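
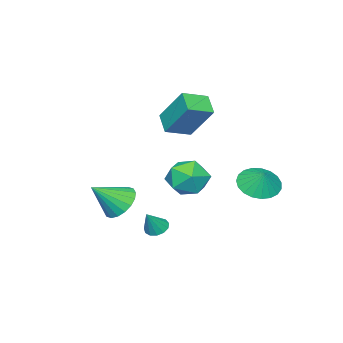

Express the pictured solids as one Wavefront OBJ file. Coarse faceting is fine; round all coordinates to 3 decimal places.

v 0.498 -2.199 -2.62
v 1.111 -1.447 -2.757
v 1.622 -2.901 -1.46
v 0.859 -1.308 -2.429
v 0.535 -1.346 -2.139
v 0.205 -1.553 -1.944
v -0.068 -1.888 -1.883
v -0.228 -2.285 -1.967
v -0.245 -2.664 -2.181
v -0.114 -2.952 -2.482
v 0.138 -3.091 -2.81
v 0.461 -3.053 -3.1
v 0.792 -2.846 -3.295
v 1.064 -2.511 -3.357
v 1.225 -2.114 -3.272
v 1.241 -1.734 -3.058
v -2.33 3.176 -1.048
v -1.693 3.721 -1.611
v -2.01 3.664 -0.212
v -2.04 3.958 -1.617
v -2.436 4.06 -1.524
v -2.815 4.009 -1.349
v -3.109 3.814 -1.122
v -3.269 3.509 -0.882
v -3.267 3.146 -0.671
v -3.102 2.788 -0.525
v -2.804 2.497 -0.47
v -2.425 2.324 -0.514
v -2.028 2.298 -0.651
v -1.684 2.424 -0.856
v -1.452 2.679 -1.095
v -1.371 3.021 -1.325
v -1.457 3.39 -1.508
v 1.958 3.655 1.02
v 2.942 3.389 1.278
v 1.698 2.091 0.402
v 2.682 1.825 0.66
v 1.969 2 1.414
v 2.13 2.966 1.796
v 2.51 2.514 -0.116
v 2.671 3.48 0.266
v 3.283 2.684 0.576
v 2.949 2.366 1.521
v 1.691 3.114 0.159
v 1.357 2.796 1.104
v -3.339 -1.46 1.428
v -3.245 -0.161 3.113
v -2.715 -0.702 0.809
v -2.621 0.597 2.494
v -2.219 -2.057 1.826
v -2.125 -0.758 3.511
v -1.595 -1.299 1.207
v -1.501 -0 2.892
v 2.74 1.455 -2.215
v 3.206 1.467 -2.525
v 3.4 1.425 -1.225
v 3.131 1.768 -2.466
v 2.931 1.969 -2.327
v 2.671 2.007 -2.152
v 2.433 1.87 -1.998
v 2.292 1.6 -1.912
v 2.294 1.285 -1.923
v 2.437 1.024 -2.026
v 2.677 0.899 -2.189
v 2.936 0.951 -2.361
v 3.134 1.163 -2.486
f 2 1 4
f 2 4 3
f 4 1 5
f 4 5 3
f 5 1 6
f 5 6 3
f 6 1 7
f 6 7 3
f 7 1 8
f 7 8 3
f 8 1 9
f 8 9 3
f 9 1 10
f 9 10 3
f 10 1 11
f 10 11 3
f 11 1 12
f 11 12 3
f 12 1 13
f 12 13 3
f 13 1 14
f 13 14 3
f 14 1 15
f 14 15 3
f 15 1 16
f 15 16 3
f 16 1 2
f 16 2 3
f 18 17 20
f 18 20 19
f 20 17 21
f 20 21 19
f 21 17 22
f 21 22 19
f 22 17 23
f 22 23 19
f 23 17 24
f 23 24 19
f 24 17 25
f 24 25 19
f 25 17 26
f 25 26 19
f 26 17 27
f 26 27 19
f 27 17 28
f 27 28 19
f 28 17 29
f 28 29 19
f 29 17 30
f 29 30 19
f 30 17 31
f 30 31 19
f 31 17 32
f 31 32 19
f 32 17 33
f 32 33 19
f 33 17 18
f 33 18 19
f 34 45 39
f 34 39 35
f 34 35 41
f 34 41 44
f 34 44 45
f 35 39 43
f 39 45 38
f 45 44 36
f 44 41 40
f 41 35 42
f 37 43 38
f 37 38 36
f 37 36 40
f 37 40 42
f 37 42 43
f 38 43 39
f 36 38 45
f 40 36 44
f 42 40 41
f 43 42 35
f 47 49 46
f 50 47 46
f 46 49 48
f 48 50 46
f 47 53 49
f 51 47 50
f 51 53 47
f 49 53 48
f 52 50 48
f 48 53 52
f 52 51 50
f 53 51 52
f 55 54 57
f 55 57 56
f 57 54 58
f 57 58 56
f 58 54 59
f 58 59 56
f 59 54 60
f 59 60 56
f 60 54 61
f 60 61 56
f 61 54 62
f 61 62 56
f 62 54 63
f 62 63 56
f 63 54 64
f 63 64 56
f 64 54 65
f 64 65 56
f 65 54 66
f 65 66 56
f 66 54 55
f 66 55 56



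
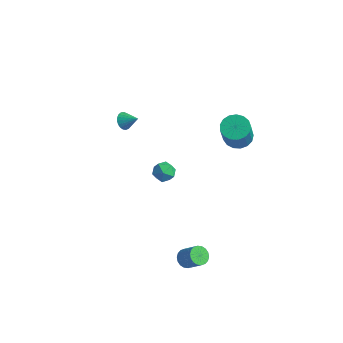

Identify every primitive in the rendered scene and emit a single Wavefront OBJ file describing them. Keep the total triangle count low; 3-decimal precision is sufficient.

v 3.293 -2.088 -3.472
v 3.579 -1.628 -3.773
v 4.493 -1.591 -2.85
v 4.207 -2.052 -2.548
v 3.405 -1.494 -3.606
v 4.319 -1.457 -2.683
v 3.209 -1.477 -3.413
v 4.123 -1.44 -2.49
v 3.029 -1.581 -3.231
v 3.944 -1.544 -2.308
v 2.902 -1.786 -3.097
v 3.817 -1.749 -2.174
v 2.852 -2.051 -3.037
v 3.767 -2.014 -2.114
v 2.89 -2.323 -3.063
v 3.804 -2.286 -2.14
v 3.007 -2.549 -3.17
v 3.921 -2.512 -2.247
v 3.181 -2.683 -3.337
v 4.095 -2.646 -2.414
v 3.377 -2.7 -3.53
v 4.291 -2.663 -2.607
v 3.556 -2.596 -3.712
v 4.471 -2.559 -2.789
v 3.683 -2.391 -3.846
v 4.598 -2.354 -2.923
v 3.733 -2.126 -3.906
v 4.648 -2.089 -2.983
v 3.696 -1.854 -3.88
v 4.61 -1.817 -2.957
v 0.53 0.192 1.113
v 0.949 -0.42 1.195
v -0.469 -0.48 1.205
v -0.05 -1.092 1.287
v -0.068 -0.577 1.827
v 0.549 -0.162 1.77
v -0.069 -0.738 0.63
v 0.548 -0.323 0.573
v 0.579 -0.995 0.896
v 0.58 -0.895 1.636
v -0.1 -0.005 0.764
v -0.099 0.095 1.504
v -4.365 1.36 1.617
v -4.009 1.115 1.186
v -3.515 1.6 2.183
v -4.026 1.356 1.109
v -4.102 1.598 1.121
v -4.224 1.799 1.218
v -4.37 1.923 1.384
v -4.515 1.95 1.59
v -4.634 1.875 1.801
v -4.707 1.711 1.98
v -4.721 1.486 2.096
v -4.673 1.239 2.129
v -4.572 1.013 2.074
v -4.435 0.847 1.94
v -4.287 0.769 1.749
v -4.151 0.794 1.536
v -4.053 0.916 1.337
v 2.08 3.71 2.578
v 2.664 3.232 2.166
v 3.185 2.313 3.969
v 2.6 2.79 4.382
v 2.873 3.569 2.277
v 3.394 2.65 4.081
v 2.9 3.938 2.458
v 3.421 3.019 4.261
v 2.739 4.255 2.666
v 3.26 3.335 4.469
v 2.427 4.447 2.854
v 2.948 3.527 4.657
v 2.036 4.47 2.979
v 2.556 3.55 4.782
v 1.654 4.319 3.012
v 2.175 3.399 4.815
v 1.37 4.028 2.946
v 1.891 3.109 4.749
v 1.249 3.665 2.795
v 1.77 2.745 4.599
v 1.317 3.311 2.595
v 1.838 2.392 4.399
v 1.561 3.05 2.392
v 2.082 2.13 4.195
v 1.923 2.939 2.231
v 2.444 2.019 4.034
v 2.321 3.005 2.149
v 2.842 2.085 3.952
f 2 1 5
f 2 5 3
f 3 5 6
f 3 6 4
f 5 1 7
f 5 7 6
f 6 7 8
f 6 8 4
f 7 1 9
f 7 9 8
f 8 9 10
f 8 10 4
f 9 1 11
f 9 11 10
f 10 11 12
f 10 12 4
f 11 1 13
f 11 13 12
f 12 13 14
f 12 14 4
f 13 1 15
f 13 15 14
f 14 15 16
f 14 16 4
f 15 1 17
f 15 17 16
f 16 17 18
f 16 18 4
f 17 1 19
f 17 19 18
f 18 19 20
f 18 20 4
f 19 1 21
f 19 21 20
f 20 21 22
f 20 22 4
f 21 1 23
f 21 23 22
f 22 23 24
f 22 24 4
f 23 1 25
f 23 25 24
f 24 25 26
f 24 26 4
f 25 1 27
f 25 27 26
f 26 27 28
f 26 28 4
f 27 1 29
f 27 29 28
f 28 29 30
f 28 30 4
f 29 1 2
f 29 2 30
f 30 2 3
f 30 3 4
f 31 42 36
f 31 36 32
f 31 32 38
f 31 38 41
f 31 41 42
f 32 36 40
f 36 42 35
f 42 41 33
f 41 38 37
f 38 32 39
f 34 40 35
f 34 35 33
f 34 33 37
f 34 37 39
f 34 39 40
f 35 40 36
f 33 35 42
f 37 33 41
f 39 37 38
f 40 39 32
f 44 43 46
f 44 46 45
f 46 43 47
f 46 47 45
f 47 43 48
f 47 48 45
f 48 43 49
f 48 49 45
f 49 43 50
f 49 50 45
f 50 43 51
f 50 51 45
f 51 43 52
f 51 52 45
f 52 43 53
f 52 53 45
f 53 43 54
f 53 54 45
f 54 43 55
f 54 55 45
f 55 43 56
f 55 56 45
f 56 43 57
f 56 57 45
f 57 43 58
f 57 58 45
f 58 43 59
f 58 59 45
f 59 43 44
f 59 44 45
f 61 60 64
f 61 64 62
f 62 64 65
f 62 65 63
f 64 60 66
f 64 66 65
f 65 66 67
f 65 67 63
f 66 60 68
f 66 68 67
f 67 68 69
f 67 69 63
f 68 60 70
f 68 70 69
f 69 70 71
f 69 71 63
f 70 60 72
f 70 72 71
f 71 72 73
f 71 73 63
f 72 60 74
f 72 74 73
f 73 74 75
f 73 75 63
f 74 60 76
f 74 76 75
f 75 76 77
f 75 77 63
f 76 60 78
f 76 78 77
f 77 78 79
f 77 79 63
f 78 60 80
f 78 80 79
f 79 80 81
f 79 81 63
f 80 60 82
f 80 82 81
f 81 82 83
f 81 83 63
f 82 60 84
f 82 84 83
f 83 84 85
f 83 85 63
f 84 60 86
f 84 86 85
f 85 86 87
f 85 87 63
f 86 60 61
f 86 61 87
f 87 61 62
f 87 62 63



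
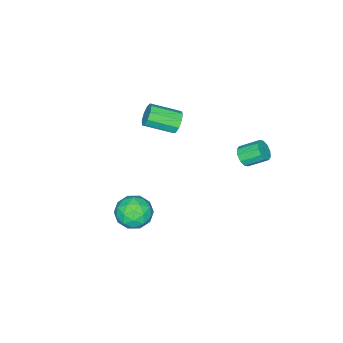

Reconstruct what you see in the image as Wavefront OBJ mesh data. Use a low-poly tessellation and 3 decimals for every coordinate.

v 3.087 0.058 -2.832
v 3.748 0.234 -3.374
v 3.952 -0.714 -2.026
v 4.613 -0.538 -2.568
v 4.275 0.095 -2.071
v 3.741 0.572 -2.569
v 3.959 -1.052 -2.831
v 3.425 -0.575 -3.329
v 4.287 -0.452 -3.373
v 4.483 0.257 -2.903
v 3.217 -0.737 -2.497
v 3.413 -0.028 -2.027
v 3.342 0.214 -3.174
v 4.358 -0.694 -2.226
v 4.16 -0.322 -1.934
v 4.549 -0.218 -2.252
v 3.337 0.413 -2.701
v 3.726 0.516 -3.019
v 4.036 0.434 -2.253
v 3.974 -0.996 -2.381
v 4.363 -0.893 -2.699
v 3.151 -0.262 -3.148
v 3.54 -0.158 -3.466
v 3.664 -0.914 -3.147
v 4.047 -0.086 -3.491
v 4.556 -0.54 -3.018
v 4.171 -0.842 -3.172
v 3.857 -0.562 -3.465
v 4.162 0.331 -3.215
v 4.671 -0.123 -2.742
v 4.472 0.249 -2.45
v 4.158 0.53 -2.743
v 4.479 -0.073 -3.215
v 3.029 -0.357 -2.658
v 3.538 -0.811 -2.185
v 3.542 -1.01 -2.657
v 3.228 -0.729 -2.95
v 3.144 0.06 -2.382
v 3.653 -0.394 -1.909
v 3.843 0.082 -1.935
v 3.529 0.362 -2.228
v 3.221 -0.407 -2.185
v -0.097 2.528 -0.306
v 0.289 2.849 -0.441
v -0.137 3.593 0.111
v -0.523 3.272 0.246
v 0.056 2.878 -0.66
v -0.371 3.622 -0.107
v -0.236 2.772 -0.743
v -0.663 3.516 -0.191
v -0.475 2.574 -0.66
v -0.901 3.318 -0.108
v -0.569 2.358 -0.442
v -0.996 3.102 0.11
v -0.483 2.207 -0.171
v -0.909 2.951 0.381
v -0.249 2.178 0.047
v -0.676 2.922 0.6
v 0.043 2.284 0.131
v -0.384 3.028 0.683
v 0.281 2.482 0.048
v -0.145 3.226 0.6
v 0.376 2.698 -0.17
v -0.051 3.442 0.382
v -1.508 -1.971 -1.744
v -1.169 -1.963 -2.239
v -0.372 -3.08 -1.71
v -0.712 -3.089 -1.216
v -1.008 -1.715 -1.954
v -0.212 -2.832 -1.426
v -1.082 -1.586 -1.572
v -0.286 -2.703 -1.043
v -1.355 -1.638 -1.27
v -0.559 -2.755 -0.741
v -1.7 -1.846 -1.19
v -0.903 -2.963 -0.661
v -1.955 -2.113 -1.369
v -1.158 -3.23 -0.841
v -2.001 -2.313 -1.724
v -1.205 -3.43 -1.196
v -1.816 -2.354 -2.089
v -1.02 -3.471 -1.56
v -1.488 -2.216 -2.292
v -0.691 -3.333 -1.763
f 1 38 17
f 38 12 41
f 17 41 6
f 38 41 17
f 1 17 13
f 17 6 18
f 13 18 2
f 17 18 13
f 1 13 22
f 13 2 23
f 22 23 8
f 13 23 22
f 1 22 34
f 22 8 37
f 34 37 11
f 22 37 34
f 1 34 38
f 34 11 42
f 38 42 12
f 34 42 38
f 2 18 29
f 18 6 32
f 29 32 10
f 18 32 29
f 6 41 19
f 41 12 40
f 19 40 5
f 41 40 19
f 12 42 39
f 42 11 35
f 39 35 3
f 42 35 39
f 11 37 36
f 37 8 24
f 36 24 7
f 37 24 36
f 8 23 28
f 23 2 25
f 28 25 9
f 23 25 28
f 4 30 16
f 30 10 31
f 16 31 5
f 30 31 16
f 4 16 14
f 16 5 15
f 14 15 3
f 16 15 14
f 4 14 21
f 14 3 20
f 21 20 7
f 14 20 21
f 4 21 26
f 21 7 27
f 26 27 9
f 21 27 26
f 4 26 30
f 26 9 33
f 30 33 10
f 26 33 30
f 5 31 19
f 31 10 32
f 19 32 6
f 31 32 19
f 3 15 39
f 15 5 40
f 39 40 12
f 15 40 39
f 7 20 36
f 20 3 35
f 36 35 11
f 20 35 36
f 9 27 28
f 27 7 24
f 28 24 8
f 27 24 28
f 10 33 29
f 33 9 25
f 29 25 2
f 33 25 29
f 44 43 47
f 44 47 45
f 45 47 48
f 45 48 46
f 47 43 49
f 47 49 48
f 48 49 50
f 48 50 46
f 49 43 51
f 49 51 50
f 50 51 52
f 50 52 46
f 51 43 53
f 51 53 52
f 52 53 54
f 52 54 46
f 53 43 55
f 53 55 54
f 54 55 56
f 54 56 46
f 55 43 57
f 55 57 56
f 56 57 58
f 56 58 46
f 57 43 59
f 57 59 58
f 58 59 60
f 58 60 46
f 59 43 61
f 59 61 60
f 60 61 62
f 60 62 46
f 61 43 63
f 61 63 62
f 62 63 64
f 62 64 46
f 63 43 44
f 63 44 64
f 64 44 45
f 64 45 46
f 66 65 69
f 66 69 67
f 67 69 70
f 67 70 68
f 69 65 71
f 69 71 70
f 70 71 72
f 70 72 68
f 71 65 73
f 71 73 72
f 72 73 74
f 72 74 68
f 73 65 75
f 73 75 74
f 74 75 76
f 74 76 68
f 75 65 77
f 75 77 76
f 76 77 78
f 76 78 68
f 77 65 79
f 77 79 78
f 78 79 80
f 78 80 68
f 79 65 81
f 79 81 80
f 80 81 82
f 80 82 68
f 81 65 83
f 81 83 82
f 82 83 84
f 82 84 68
f 83 65 66
f 83 66 84
f 84 66 67
f 84 67 68



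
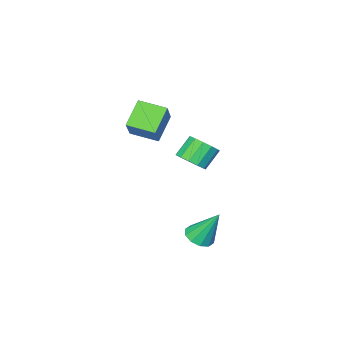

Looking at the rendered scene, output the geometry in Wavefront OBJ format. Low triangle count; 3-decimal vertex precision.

v 3.213 1.362 0.405
v 3.856 1.388 1.02
v 2.909 1.364 2.01
v 2.267 1.338 1.395
v 3.738 1.865 0.919
v 2.791 1.841 1.909
v 3.453 2.182 0.654
v 2.507 2.158 1.644
v 3.092 2.239 0.31
v 2.146 2.215 1.301
v 2.77 2.017 -0.003
v 1.823 1.993 0.987
v 2.588 1.587 -0.187
v 1.642 1.563 0.803
v 2.605 1.086 -0.183
v 1.658 1.062 0.807
v 2.815 0.672 0.007
v 1.868 0.649 0.998
v 3.151 0.478 0.324
v 2.205 0.454 1.315
v 3.507 0.564 0.667
v 2.561 0.54 1.657
v 3.77 0.903 0.926
v 2.823 0.879 1.916
v 1.854 -2.782 -0.498
v 0.617 -3.289 0.677
v 2.823 -1.885 0.909
v 1.586 -2.392 2.085
v 2.694 -4.148 -0.205
v 1.457 -4.655 0.971
v 3.663 -3.251 1.203
v 2.426 -3.758 2.378
v 3.99 2.993 -3.942
v 4.512 3.625 -4.125
v 3.51 3.927 -2.078
v 4.042 3.748 -4.307
v 3.552 3.582 -4.35
v 3.229 3.191 -4.238
v 3.197 2.724 -4.012
v 3.469 2.36 -3.76
v 3.939 2.238 -3.577
v 4.429 2.404 -3.534
v 4.751 2.795 -3.647
v 4.783 3.261 -3.872
f 2 1 5
f 2 5 3
f 3 5 6
f 3 6 4
f 5 1 7
f 5 7 6
f 6 7 8
f 6 8 4
f 7 1 9
f 7 9 8
f 8 9 10
f 8 10 4
f 9 1 11
f 9 11 10
f 10 11 12
f 10 12 4
f 11 1 13
f 11 13 12
f 12 13 14
f 12 14 4
f 13 1 15
f 13 15 14
f 14 15 16
f 14 16 4
f 15 1 17
f 15 17 16
f 16 17 18
f 16 18 4
f 17 1 19
f 17 19 18
f 18 19 20
f 18 20 4
f 19 1 21
f 19 21 20
f 20 21 22
f 20 22 4
f 21 1 23
f 21 23 22
f 22 23 24
f 22 24 4
f 23 1 2
f 23 2 24
f 24 2 3
f 24 3 4
f 26 28 25
f 29 26 25
f 25 28 27
f 27 29 25
f 26 32 28
f 30 26 29
f 30 32 26
f 28 32 27
f 31 29 27
f 27 32 31
f 31 30 29
f 32 30 31
f 34 33 36
f 34 36 35
f 36 33 37
f 36 37 35
f 37 33 38
f 37 38 35
f 38 33 39
f 38 39 35
f 39 33 40
f 39 40 35
f 40 33 41
f 40 41 35
f 41 33 42
f 41 42 35
f 42 33 43
f 42 43 35
f 43 33 44
f 43 44 35
f 44 33 34
f 44 34 35



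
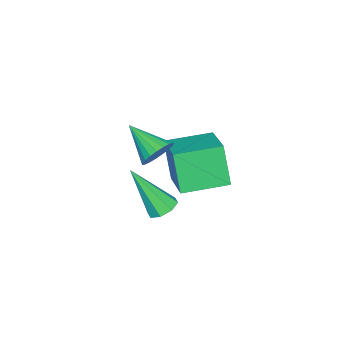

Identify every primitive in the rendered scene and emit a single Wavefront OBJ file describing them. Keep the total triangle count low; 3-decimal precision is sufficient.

v 0.555 -2.193 -0.411
v 0.81 -2.595 -0.978
v 0.185 -3.587 0.411
v 1.062 -2.56 -0.805
v 1.227 -2.462 -0.565
v 1.276 -2.318 -0.297
v 1.2 -2.152 -0.05
v 1.013 -1.993 0.136
v 0.746 -1.868 0.226
v 0.447 -1.8 0.207
v 0.166 -1.8 0.081
v -0.047 -1.868 -0.13
v -0.157 -1.992 -0.39
v -0.143 -2.15 -0.653
v -0.008 -2.316 -0.874
v 0.224 -2.461 -1.016
v 0.513 -2.56 -1.052
v 2.13 -1.148 -1.843
v 2.696 -1.336 -2.045
v 2.41 -2.292 0.003
v 2.718 -0.925 -1.794
v 2.395 -0.645 -1.571
v 1.917 -0.659 -1.508
v 1.564 -0.96 -1.641
v 1.543 -1.37 -1.892
v 1.866 -1.651 -2.115
v 2.344 -1.637 -2.178
v -3.008 -1.461 -3.666
v -3.405 -1.989 -1.927
v -1.556 -0.287 -2.978
v -1.953 -0.815 -1.239
v -1.767 -2.905 -3.821
v -2.164 -3.433 -2.082
v -0.315 -1.731 -3.133
v -0.712 -2.259 -1.394
f 2 1 4
f 2 4 3
f 4 1 5
f 4 5 3
f 5 1 6
f 5 6 3
f 6 1 7
f 6 7 3
f 7 1 8
f 7 8 3
f 8 1 9
f 8 9 3
f 9 1 10
f 9 10 3
f 10 1 11
f 10 11 3
f 11 1 12
f 11 12 3
f 12 1 13
f 12 13 3
f 13 1 14
f 13 14 3
f 14 1 15
f 14 15 3
f 15 1 16
f 15 16 3
f 16 1 17
f 16 17 3
f 17 1 2
f 17 2 3
f 19 18 21
f 19 21 20
f 21 18 22
f 21 22 20
f 22 18 23
f 22 23 20
f 23 18 24
f 23 24 20
f 24 18 25
f 24 25 20
f 25 18 26
f 25 26 20
f 26 18 27
f 26 27 20
f 27 18 19
f 27 19 20
f 29 31 28
f 32 29 28
f 28 31 30
f 30 32 28
f 29 35 31
f 33 29 32
f 33 35 29
f 31 35 30
f 34 32 30
f 30 35 34
f 34 33 32
f 35 33 34



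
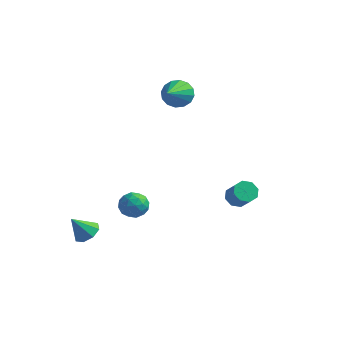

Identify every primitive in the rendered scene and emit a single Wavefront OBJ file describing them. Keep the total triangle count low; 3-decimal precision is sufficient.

v -2.557 -1.53 -2.856
v -2.079 -1.878 -2.752
v -3.023 -1.91 -1.984
v -2.043 -1.465 -2.554
v -2.308 -1.091 -2.532
v -2.719 -0.974 -2.7
v -3.035 -1.182 -2.96
v -3.071 -1.595 -3.159
v -2.806 -1.969 -3.181
v -2.395 -2.086 -3.012
v -1.452 4.049 2.271
v -0.834 4.004 1.969
v -1.068 2.371 3.309
v -0.779 4.198 2.263
v -0.904 4.353 2.56
v -1.176 4.426 2.779
v -1.523 4.398 2.862
v -1.85 4.277 2.787
v -2.071 4.094 2.574
v -2.126 3.9 2.28
v -2.001 3.745 1.983
v -1.728 3.672 1.764
v -1.382 3.7 1.68
v -1.055 3.821 1.755
v -1.85 0.758 -1.831
v -1.2 0.777 -1.783
v -1.78 -0.117 -2.417
v -1.13 -0.098 -2.369
v -1.492 -0.235 -1.844
v -1.535 0.306 -1.482
v -1.445 0.354 -2.718
v -1.488 0.895 -2.356
v -0.95 0.528 -2.331
v -0.979 0.164 -1.791
v -2.001 0.496 -2.409
v -2.03 0.132 -1.869
v -1.531 0.844 -1.756
v -1.449 -0.184 -2.444
v -1.662 -0.265 -2.136
v -1.28 -0.253 -2.107
v -1.728 0.567 -1.579
v -1.346 0.579 -1.551
v -1.518 -0.016 -1.586
v -1.634 0.081 -2.649
v -1.252 0.093 -2.621
v -1.7 0.913 -2.093
v -1.318 0.925 -2.064
v -1.462 0.676 -2.614
v -1.002 0.709 -2.05
v -0.961 0.195 -2.394
v -1.146 0.46 -2.599
v -1.171 0.778 -2.386
v -1.019 0.495 -1.732
v -0.978 -0.019 -2.076
v -1.191 -0.099 -1.768
v -1.216 0.218 -1.555
v -0.872 0.349 -2.054
v -2.002 0.679 -2.124
v -1.961 0.165 -2.468
v -1.764 0.442 -2.645
v -1.789 0.759 -2.432
v -2.019 0.465 -1.806
v -1.978 -0.049 -2.15
v -1.809 -0.118 -1.814
v -1.834 0.2 -1.601
v -2.108 0.311 -2.146
v 1.943 2.543 -1.888
v 2.278 2.953 -1.911
v 2.852 2.527 -1.155
v 2.517 2.117 -1.132
v 1.976 3.014 -1.647
v 2.549 2.588 -0.891
v 1.655 2.799 -1.525
v 2.228 2.373 -0.769
v 1.502 2.434 -1.615
v 2.076 2.008 -0.859
v 1.608 2.133 -1.865
v 2.182 1.707 -1.109
v 1.911 2.072 -2.129
v 2.484 1.646 -1.373
v 2.232 2.287 -2.251
v 2.805 1.861 -1.495
v 2.384 2.652 -2.161
v 2.958 2.226 -1.405
f 2 1 4
f 2 4 3
f 4 1 5
f 4 5 3
f 5 1 6
f 5 6 3
f 6 1 7
f 6 7 3
f 7 1 8
f 7 8 3
f 8 1 9
f 8 9 3
f 9 1 10
f 9 10 3
f 10 1 2
f 10 2 3
f 12 11 14
f 12 14 13
f 14 11 15
f 14 15 13
f 15 11 16
f 15 16 13
f 16 11 17
f 16 17 13
f 17 11 18
f 17 18 13
f 18 11 19
f 18 19 13
f 19 11 20
f 19 20 13
f 20 11 21
f 20 21 13
f 21 11 22
f 21 22 13
f 22 11 23
f 22 23 13
f 23 11 24
f 23 24 13
f 24 11 12
f 24 12 13
f 25 62 41
f 62 36 65
f 41 65 30
f 62 65 41
f 25 41 37
f 41 30 42
f 37 42 26
f 41 42 37
f 25 37 46
f 37 26 47
f 46 47 32
f 37 47 46
f 25 46 58
f 46 32 61
f 58 61 35
f 46 61 58
f 25 58 62
f 58 35 66
f 62 66 36
f 58 66 62
f 26 42 53
f 42 30 56
f 53 56 34
f 42 56 53
f 30 65 43
f 65 36 64
f 43 64 29
f 65 64 43
f 36 66 63
f 66 35 59
f 63 59 27
f 66 59 63
f 35 61 60
f 61 32 48
f 60 48 31
f 61 48 60
f 32 47 52
f 47 26 49
f 52 49 33
f 47 49 52
f 28 54 40
f 54 34 55
f 40 55 29
f 54 55 40
f 28 40 38
f 40 29 39
f 38 39 27
f 40 39 38
f 28 38 45
f 38 27 44
f 45 44 31
f 38 44 45
f 28 45 50
f 45 31 51
f 50 51 33
f 45 51 50
f 28 50 54
f 50 33 57
f 54 57 34
f 50 57 54
f 29 55 43
f 55 34 56
f 43 56 30
f 55 56 43
f 27 39 63
f 39 29 64
f 63 64 36
f 39 64 63
f 31 44 60
f 44 27 59
f 60 59 35
f 44 59 60
f 33 51 52
f 51 31 48
f 52 48 32
f 51 48 52
f 34 57 53
f 57 33 49
f 53 49 26
f 57 49 53
f 68 67 71
f 68 71 69
f 69 71 72
f 69 72 70
f 71 67 73
f 71 73 72
f 72 73 74
f 72 74 70
f 73 67 75
f 73 75 74
f 74 75 76
f 74 76 70
f 75 67 77
f 75 77 76
f 76 77 78
f 76 78 70
f 77 67 79
f 77 79 78
f 78 79 80
f 78 80 70
f 79 67 81
f 79 81 80
f 80 81 82
f 80 82 70
f 81 67 83
f 81 83 82
f 82 83 84
f 82 84 70
f 83 67 68
f 83 68 84
f 84 68 69
f 84 69 70



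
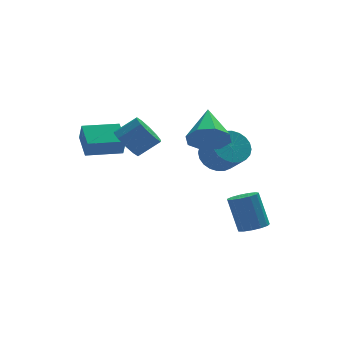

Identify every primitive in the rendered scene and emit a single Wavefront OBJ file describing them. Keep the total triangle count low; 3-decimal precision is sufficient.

v 0.457 -0.122 1.1
v 1.298 -0.638 1.587
v 1.023 1.742 2.1
v 1.512 -0.305 0.844
v 1.108 0.136 0.251
v 0.323 0.425 0.155
v -0.383 0.394 0.612
v -0.597 0.06 1.355
v -0.193 -0.38 1.948
v 0.591 -0.67 2.044
v -3.068 1.387 0.594
v -2.517 1.264 -0.145
v -1.44 1.209 0.667
v -1.992 1.333 1.406
v -2.561 1.829 -0.049
v -1.484 1.774 0.764
v -2.799 2.225 0.293
v -1.722 2.171 1.106
v -3.14 2.301 0.75
v -2.063 2.247 1.562
v -3.453 2.028 1.147
v -2.376 1.974 1.959
v -3.62 1.511 1.333
v -2.543 1.456 2.145
v -3.576 0.946 1.236
v -2.499 0.891 2.049
v -3.338 0.549 0.894
v -2.261 0.495 1.707
v -2.997 0.473 0.438
v -1.92 0.419 1.25
v -2.684 0.746 0.041
v -1.607 0.692 0.853
v 2.025 3.295 -1.918
v 2.545 2.762 -2.63
v 2.915 1.632 -1.514
v 2.395 2.165 -0.802
v 2.834 3 -2.484
v 3.203 1.871 -1.368
v 2.999 3.284 -2.252
v 3.369 2.154 -1.136
v 3.017 3.569 -1.969
v 3.387 2.439 -0.854
v 2.883 3.812 -1.679
v 3.253 2.683 -0.563
v 2.619 3.977 -1.425
v 2.989 2.847 -0.309
v 2.264 4.037 -1.245
v 2.634 2.908 -0.13
v 1.873 3.985 -1.169
v 2.243 2.856 -0.053
v 1.505 3.828 -1.206
v 1.875 2.698 -0.09
v 1.217 3.589 -1.352
v 1.586 2.46 -0.236
v 1.051 3.306 -1.584
v 1.421 2.176 -0.468
v 1.033 3.021 -1.866
v 1.403 1.891 -0.751
v 1.167 2.777 -2.157
v 1.537 1.648 -1.041
v 1.431 2.613 -2.411
v 1.801 1.483 -1.295
v 1.786 2.552 -2.59
v 2.156 1.423 -1.475
v 2.177 2.604 -2.667
v 2.547 1.475 -1.551
v 2.465 -0.868 -4.742
v 3.212 -1 -4.558
v 2.921 -0.204 -2.813
v 2.175 -0.072 -2.998
v 3.198 -0.602 -4.742
v 2.908 0.195 -2.997
v 2.952 -0.288 -4.926
v 2.662 0.509 -3.182
v 2.552 -0.158 -5.052
v 2.261 0.639 -3.308
v 2.124 -0.254 -5.08
v 1.833 0.543 -3.335
v 1.804 -0.545 -5
v 1.513 0.252 -3.256
v 1.695 -0.939 -4.839
v 1.404 -0.142 -3.094
v 1.83 -1.31 -4.647
v 1.539 -0.513 -2.902
v 2.167 -1.541 -4.485
v 1.876 -0.745 -2.74
v 2.598 -1.559 -4.405
v 2.308 -0.762 -2.66
v 2.988 -1.357 -4.432
v 2.697 -0.56 -2.687
v -4.533 3.445 -0.996
v -4.492 3.077 -0.035
v -4.464 4.836 -0.466
v -4.424 4.468 0.495
v -2.676 3.392 -1.095
v -2.636 3.024 -0.134
v -2.608 4.783 -0.565
v -2.567 4.415 0.396
f 2 1 4
f 2 4 3
f 4 1 5
f 4 5 3
f 5 1 6
f 5 6 3
f 6 1 7
f 6 7 3
f 7 1 8
f 7 8 3
f 8 1 9
f 8 9 3
f 9 1 10
f 9 10 3
f 10 1 2
f 10 2 3
f 12 11 15
f 12 15 13
f 13 15 16
f 13 16 14
f 15 11 17
f 15 17 16
f 16 17 18
f 16 18 14
f 17 11 19
f 17 19 18
f 18 19 20
f 18 20 14
f 19 11 21
f 19 21 20
f 20 21 22
f 20 22 14
f 21 11 23
f 21 23 22
f 22 23 24
f 22 24 14
f 23 11 25
f 23 25 24
f 24 25 26
f 24 26 14
f 25 11 27
f 25 27 26
f 26 27 28
f 26 28 14
f 27 11 29
f 27 29 28
f 28 29 30
f 28 30 14
f 29 11 31
f 29 31 30
f 30 31 32
f 30 32 14
f 31 11 12
f 31 12 32
f 32 12 13
f 32 13 14
f 34 33 37
f 34 37 35
f 35 37 38
f 35 38 36
f 37 33 39
f 37 39 38
f 38 39 40
f 38 40 36
f 39 33 41
f 39 41 40
f 40 41 42
f 40 42 36
f 41 33 43
f 41 43 42
f 42 43 44
f 42 44 36
f 43 33 45
f 43 45 44
f 44 45 46
f 44 46 36
f 45 33 47
f 45 47 46
f 46 47 48
f 46 48 36
f 47 33 49
f 47 49 48
f 48 49 50
f 48 50 36
f 49 33 51
f 49 51 50
f 50 51 52
f 50 52 36
f 51 33 53
f 51 53 52
f 52 53 54
f 52 54 36
f 53 33 55
f 53 55 54
f 54 55 56
f 54 56 36
f 55 33 57
f 55 57 56
f 56 57 58
f 56 58 36
f 57 33 59
f 57 59 58
f 58 59 60
f 58 60 36
f 59 33 61
f 59 61 60
f 60 61 62
f 60 62 36
f 61 33 63
f 61 63 62
f 62 63 64
f 62 64 36
f 63 33 65
f 63 65 64
f 64 65 66
f 64 66 36
f 65 33 34
f 65 34 66
f 66 34 35
f 66 35 36
f 68 67 71
f 68 71 69
f 69 71 72
f 69 72 70
f 71 67 73
f 71 73 72
f 72 73 74
f 72 74 70
f 73 67 75
f 73 75 74
f 74 75 76
f 74 76 70
f 75 67 77
f 75 77 76
f 76 77 78
f 76 78 70
f 77 67 79
f 77 79 78
f 78 79 80
f 78 80 70
f 79 67 81
f 79 81 80
f 80 81 82
f 80 82 70
f 81 67 83
f 81 83 82
f 82 83 84
f 82 84 70
f 83 67 85
f 83 85 84
f 84 85 86
f 84 86 70
f 85 67 87
f 85 87 86
f 86 87 88
f 86 88 70
f 87 67 89
f 87 89 88
f 88 89 90
f 88 90 70
f 89 67 68
f 89 68 90
f 90 68 69
f 90 69 70
f 92 94 91
f 95 92 91
f 91 94 93
f 93 95 91
f 92 98 94
f 96 92 95
f 96 98 92
f 94 98 93
f 97 95 93
f 93 98 97
f 97 96 95
f 98 96 97



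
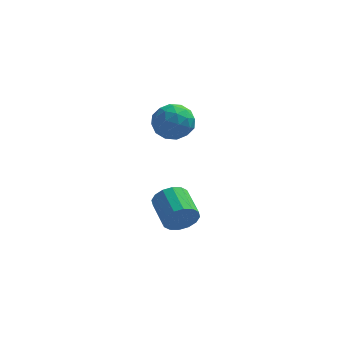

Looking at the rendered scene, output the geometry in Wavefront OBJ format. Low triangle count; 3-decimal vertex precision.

v 3.856 1.412 -2.404
v 4.134 1.775 -3.133
v 3.462 3.151 -2.704
v 3.184 2.788 -1.976
v 3.733 1.61 -3.232
v 3.061 2.986 -2.803
v 3.365 1.392 -3.11
v 2.692 2.767 -2.681
v 3.128 1.179 -2.799
v 2.456 2.555 -2.37
v 3.087 1.029 -2.382
v 2.414 2.404 -1.953
v 3.251 0.981 -1.971
v 2.579 2.357 -1.542
v 3.578 1.049 -1.676
v 2.906 2.425 -1.247
v 3.979 1.214 -1.577
v 3.307 2.59 -1.148
v 4.348 1.433 -1.699
v 3.675 2.808 -1.27
v 4.584 1.645 -2.01
v 3.912 3.021 -1.581
v 4.626 1.796 -2.427
v 3.953 3.171 -1.998
v 4.461 1.843 -2.838
v 3.789 3.219 -2.409
v 2.689 3.085 3.545
v 3.437 3.536 3.018
v 3.283 1.604 3.122
v 4.031 2.055 2.595
v 4.019 2.111 3.613
v 3.652 3.026 3.875
v 3.068 2.114 2.265
v 2.701 3.029 2.527
v 3.671 2.935 2.227
v 4.259 2.933 3.06
v 2.461 2.207 3.08
v 3.049 2.205 3.913
v 3.011 3.44 3.319
v 3.709 1.7 2.821
v 3.702 1.733 3.42
v 4.142 1.997 3.11
v 3.138 3.141 3.822
v 3.577 3.405 3.512
v 3.919 2.568 3.862
v 3.143 1.735 2.628
v 3.582 1.999 2.318
v 2.578 3.143 3.03
v 3.018 3.407 2.72
v 2.801 2.572 2.278
v 3.588 3.352 2.544
v 3.937 2.482 2.295
v 3.371 2.517 2.102
v 3.155 3.055 2.255
v 3.934 3.351 3.034
v 4.283 2.481 2.785
v 4.276 2.514 3.384
v 4.061 3.051 3.537
v 4.071 2.998 2.569
v 2.437 2.659 3.355
v 2.786 1.789 3.106
v 2.659 2.089 2.603
v 2.444 2.626 2.756
v 2.783 2.658 3.845
v 3.132 1.788 3.596
v 3.565 2.085 3.885
v 3.349 2.623 4.038
v 2.649 2.142 3.571
f 2 1 5
f 2 5 3
f 3 5 6
f 3 6 4
f 5 1 7
f 5 7 6
f 6 7 8
f 6 8 4
f 7 1 9
f 7 9 8
f 8 9 10
f 8 10 4
f 9 1 11
f 9 11 10
f 10 11 12
f 10 12 4
f 11 1 13
f 11 13 12
f 12 13 14
f 12 14 4
f 13 1 15
f 13 15 14
f 14 15 16
f 14 16 4
f 15 1 17
f 15 17 16
f 16 17 18
f 16 18 4
f 17 1 19
f 17 19 18
f 18 19 20
f 18 20 4
f 19 1 21
f 19 21 20
f 20 21 22
f 20 22 4
f 21 1 23
f 21 23 22
f 22 23 24
f 22 24 4
f 23 1 25
f 23 25 24
f 24 25 26
f 24 26 4
f 25 1 2
f 25 2 26
f 26 2 3
f 26 3 4
f 27 64 43
f 64 38 67
f 43 67 32
f 64 67 43
f 27 43 39
f 43 32 44
f 39 44 28
f 43 44 39
f 27 39 48
f 39 28 49
f 48 49 34
f 39 49 48
f 27 48 60
f 48 34 63
f 60 63 37
f 48 63 60
f 27 60 64
f 60 37 68
f 64 68 38
f 60 68 64
f 28 44 55
f 44 32 58
f 55 58 36
f 44 58 55
f 32 67 45
f 67 38 66
f 45 66 31
f 67 66 45
f 38 68 65
f 68 37 61
f 65 61 29
f 68 61 65
f 37 63 62
f 63 34 50
f 62 50 33
f 63 50 62
f 34 49 54
f 49 28 51
f 54 51 35
f 49 51 54
f 30 56 42
f 56 36 57
f 42 57 31
f 56 57 42
f 30 42 40
f 42 31 41
f 40 41 29
f 42 41 40
f 30 40 47
f 40 29 46
f 47 46 33
f 40 46 47
f 30 47 52
f 47 33 53
f 52 53 35
f 47 53 52
f 30 52 56
f 52 35 59
f 56 59 36
f 52 59 56
f 31 57 45
f 57 36 58
f 45 58 32
f 57 58 45
f 29 41 65
f 41 31 66
f 65 66 38
f 41 66 65
f 33 46 62
f 46 29 61
f 62 61 37
f 46 61 62
f 35 53 54
f 53 33 50
f 54 50 34
f 53 50 54
f 36 59 55
f 59 35 51
f 55 51 28
f 59 51 55



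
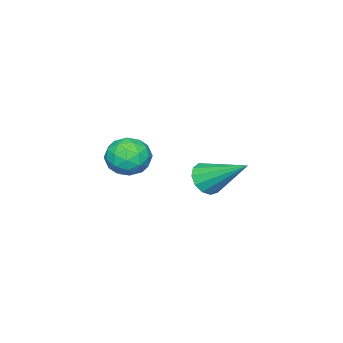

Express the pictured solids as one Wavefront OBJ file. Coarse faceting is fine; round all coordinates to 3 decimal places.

v -1.121 -2.887 -3.691
v -0.614 -3.4 -3.258
v -1.546 -3.94 -4.442
v -1.039 -4.453 -4.009
v -1.711 -4.112 -3.635
v -1.449 -3.461 -3.171
v -0.711 -3.879 -4.529
v -0.449 -3.228 -4.065
v -0.361 -4.013 -3.776
v -0.979 -4.157 -3.224
v -1.181 -3.183 -4.476
v -1.799 -3.327 -3.924
v -0.83 -3.051 -3.409
v -1.33 -4.289 -4.291
v -1.725 -4.088 -4.072
v -1.427 -4.39 -3.817
v -1.321 -3.087 -3.358
v -1.023 -3.389 -3.103
v -1.668 -3.807 -3.325
v -1.137 -3.951 -4.597
v -0.839 -4.253 -4.342
v -0.733 -2.95 -3.883
v -0.435 -3.252 -3.628
v -0.492 -3.533 -4.375
v -0.384 -3.713 -3.458
v -0.633 -4.332 -3.9
v -0.441 -3.994 -4.205
v -0.286 -3.612 -3.932
v -0.747 -3.798 -3.134
v -0.997 -4.417 -3.575
v -1.392 -4.216 -3.356
v -1.238 -3.834 -3.083
v -0.598 -4.158 -3.438
v -1.163 -2.923 -4.125
v -1.413 -3.542 -4.566
v -0.922 -3.506 -4.617
v -0.768 -3.124 -4.344
v -1.527 -3.008 -3.8
v -1.776 -3.627 -4.242
v -1.874 -3.728 -3.768
v -1.719 -3.346 -3.495
v -1.562 -3.182 -4.262
v -1.083 -0.576 -3.923
v -0.816 -0.919 -3.413
v -1.137 0.936 -2.877
v -0.526 -0.775 -3.607
v -0.413 -0.567 -3.902
v -0.513 -0.362 -4.203
v -0.793 -0.226 -4.415
v -1.166 -0.2 -4.471
v -1.512 -0.294 -4.353
v -1.722 -0.478 -4.099
v -1.729 -0.693 -3.789
v -1.531 -0.871 -3.521
v -1.191 -0.955 -3.381
f 1 38 17
f 38 12 41
f 17 41 6
f 38 41 17
f 1 17 13
f 17 6 18
f 13 18 2
f 17 18 13
f 1 13 22
f 13 2 23
f 22 23 8
f 13 23 22
f 1 22 34
f 22 8 37
f 34 37 11
f 22 37 34
f 1 34 38
f 34 11 42
f 38 42 12
f 34 42 38
f 2 18 29
f 18 6 32
f 29 32 10
f 18 32 29
f 6 41 19
f 41 12 40
f 19 40 5
f 41 40 19
f 12 42 39
f 42 11 35
f 39 35 3
f 42 35 39
f 11 37 36
f 37 8 24
f 36 24 7
f 37 24 36
f 8 23 28
f 23 2 25
f 28 25 9
f 23 25 28
f 4 30 16
f 30 10 31
f 16 31 5
f 30 31 16
f 4 16 14
f 16 5 15
f 14 15 3
f 16 15 14
f 4 14 21
f 14 3 20
f 21 20 7
f 14 20 21
f 4 21 26
f 21 7 27
f 26 27 9
f 21 27 26
f 4 26 30
f 26 9 33
f 30 33 10
f 26 33 30
f 5 31 19
f 31 10 32
f 19 32 6
f 31 32 19
f 3 15 39
f 15 5 40
f 39 40 12
f 15 40 39
f 7 20 36
f 20 3 35
f 36 35 11
f 20 35 36
f 9 27 28
f 27 7 24
f 28 24 8
f 27 24 28
f 10 33 29
f 33 9 25
f 29 25 2
f 33 25 29
f 44 43 46
f 44 46 45
f 46 43 47
f 46 47 45
f 47 43 48
f 47 48 45
f 48 43 49
f 48 49 45
f 49 43 50
f 49 50 45
f 50 43 51
f 50 51 45
f 51 43 52
f 51 52 45
f 52 43 53
f 52 53 45
f 53 43 54
f 53 54 45
f 54 43 55
f 54 55 45
f 55 43 44
f 55 44 45



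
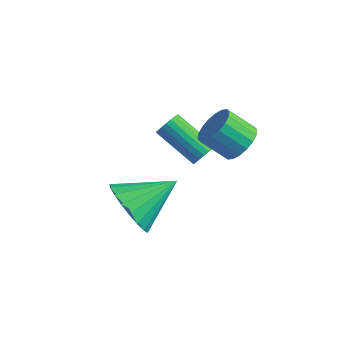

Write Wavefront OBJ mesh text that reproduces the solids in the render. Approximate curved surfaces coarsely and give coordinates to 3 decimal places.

v -3.061 0.317 -0.989
v -2.805 0.191 -0.567
v -4.304 0.096 0.312
v -4.559 0.223 -0.111
v -2.81 0.403 -0.553
v -4.309 0.308 0.325
v -2.859 0.599 -0.615
v -4.358 0.505 0.263
v -2.943 0.747 -0.742
v -4.442 0.653 0.137
v -3.047 0.821 -0.911
v -4.546 0.726 -0.033
v -3.153 0.808 -1.094
v -4.652 0.713 -0.216
v -3.244 0.71 -1.259
v -4.742 0.615 -0.38
v -3.302 0.544 -1.377
v -4.801 0.449 -0.499
v -3.319 0.338 -1.428
v -4.818 0.244 -0.55
v -3.292 0.13 -1.404
v -4.79 0.035 -0.525
v -3.224 -0.047 -1.307
v -4.723 -0.141 -0.428
v -3.128 -0.16 -1.156
v -4.627 -0.255 -0.277
v -3.02 -0.191 -0.976
v -4.519 -0.286 -0.097
v -2.92 -0.134 -0.798
v -4.419 -0.229 0.081
v -2.844 0.001 -0.653
v -4.342 -0.094 0.226
v -2.02 0.914 -0.194
v -1.451 0.779 0.307
v -2.251 0.33 1.095
v -2.82 0.466 0.594
v -1.549 1.097 0.387
v -2.35 0.648 1.176
v -1.741 1.379 0.353
v -2.542 0.93 1.142
v -1.988 1.569 0.21
v -2.789 1.12 0.999
v -2.241 1.629 -0.012
v -3.042 1.18 0.776
v -2.45 1.548 -0.271
v -3.251 1.099 0.517
v -2.574 1.341 -0.515
v -3.375 0.893 0.274
v -2.589 1.05 -0.695
v -3.389 0.601 0.093
v -2.49 0.732 -0.776
v -3.291 0.283 0.013
v -2.298 0.45 -0.742
v -3.099 0.001 0.047
v -2.051 0.26 -0.599
v -2.852 -0.189 0.19
v -1.798 0.2 -0.376
v -2.599 -0.249 0.412
v -1.589 0.281 -0.117
v -2.39 -0.168 0.671
v -1.465 0.487 0.126
v -2.266 0.039 0.915
v -3.445 -3.052 -1.539
v -2.838 -3.754 -0.948
v -2.635 -1.628 -0.681
v -2.573 -3.684 -1.314
v -2.459 -3.505 -1.72
v -2.516 -3.248 -2.093
v -2.733 -2.957 -2.371
v -3.074 -2.682 -2.506
v -3.478 -2.472 -2.472
v -3.877 -2.362 -2.278
v -4.202 -2.371 -1.955
v -4.395 -2.498 -1.561
v -4.425 -2.721 -1.163
v -4.285 -3.002 -0.83
v -4 -3.291 -0.619
v -3.619 -3.538 -0.567
v -3.208 -3.702 -0.684
f 2 1 5
f 2 5 3
f 3 5 6
f 3 6 4
f 5 1 7
f 5 7 6
f 6 7 8
f 6 8 4
f 7 1 9
f 7 9 8
f 8 9 10
f 8 10 4
f 9 1 11
f 9 11 10
f 10 11 12
f 10 12 4
f 11 1 13
f 11 13 12
f 12 13 14
f 12 14 4
f 13 1 15
f 13 15 14
f 14 15 16
f 14 16 4
f 15 1 17
f 15 17 16
f 16 17 18
f 16 18 4
f 17 1 19
f 17 19 18
f 18 19 20
f 18 20 4
f 19 1 21
f 19 21 20
f 20 21 22
f 20 22 4
f 21 1 23
f 21 23 22
f 22 23 24
f 22 24 4
f 23 1 25
f 23 25 24
f 24 25 26
f 24 26 4
f 25 1 27
f 25 27 26
f 26 27 28
f 26 28 4
f 27 1 29
f 27 29 28
f 28 29 30
f 28 30 4
f 29 1 31
f 29 31 30
f 30 31 32
f 30 32 4
f 31 1 2
f 31 2 32
f 32 2 3
f 32 3 4
f 34 33 37
f 34 37 35
f 35 37 38
f 35 38 36
f 37 33 39
f 37 39 38
f 38 39 40
f 38 40 36
f 39 33 41
f 39 41 40
f 40 41 42
f 40 42 36
f 41 33 43
f 41 43 42
f 42 43 44
f 42 44 36
f 43 33 45
f 43 45 44
f 44 45 46
f 44 46 36
f 45 33 47
f 45 47 46
f 46 47 48
f 46 48 36
f 47 33 49
f 47 49 48
f 48 49 50
f 48 50 36
f 49 33 51
f 49 51 50
f 50 51 52
f 50 52 36
f 51 33 53
f 51 53 52
f 52 53 54
f 52 54 36
f 53 33 55
f 53 55 54
f 54 55 56
f 54 56 36
f 55 33 57
f 55 57 56
f 56 57 58
f 56 58 36
f 57 33 59
f 57 59 58
f 58 59 60
f 58 60 36
f 59 33 61
f 59 61 60
f 60 61 62
f 60 62 36
f 61 33 34
f 61 34 62
f 62 34 35
f 62 35 36
f 64 63 66
f 64 66 65
f 66 63 67
f 66 67 65
f 67 63 68
f 67 68 65
f 68 63 69
f 68 69 65
f 69 63 70
f 69 70 65
f 70 63 71
f 70 71 65
f 71 63 72
f 71 72 65
f 72 63 73
f 72 73 65
f 73 63 74
f 73 74 65
f 74 63 75
f 74 75 65
f 75 63 76
f 75 76 65
f 76 63 77
f 76 77 65
f 77 63 78
f 77 78 65
f 78 63 79
f 78 79 65
f 79 63 64
f 79 64 65



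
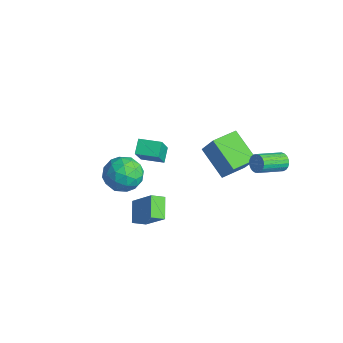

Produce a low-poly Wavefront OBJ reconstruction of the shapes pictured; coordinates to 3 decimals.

v -0.69 1.836 0.693
v 0.165 1.998 2.095
v -0.849 3.466 0.603
v 0.006 3.627 2.005
v 1.154 1.953 -0.445
v 2.009 2.114 0.957
v 0.995 3.582 -0.535
v 1.85 3.744 0.867
v -1.078 -2.69 1.904
v -0.202 -3.004 2.66
v -0.438 -3.996 0.62
v 0.438 -4.31 1.376
v -0.702 -4.574 1.637
v -1.097 -3.767 2.43
v 0.457 -3.233 0.85
v 0.062 -2.426 1.643
v 0.747 -3.339 2.008
v 0.031 -4.168 2.494
v -0.671 -2.832 0.786
v -1.387 -3.661 1.272
v -0.696 -2.733 2.395
v 0.056 -4.267 0.885
v -0.614 -4.423 1.039
v -0.099 -4.607 1.483
v -1.222 -3.181 2.26
v -0.707 -3.366 2.704
v -1.001 -4.288 2.102
v 0.067 -3.634 0.576
v 0.582 -3.819 1.02
v -0.541 -2.393 1.797
v -0.026 -2.577 2.241
v 0.361 -2.712 1.178
v 0.377 -3.114 2.456
v 0.753 -3.882 1.701
v 0.764 -3.249 1.392
v 0.532 -2.774 1.858
v -0.044 -3.601 2.742
v 0.331 -4.369 1.987
v -0.338 -4.524 2.14
v -0.571 -4.05 2.607
v 0.513 -3.798 2.359
v -0.971 -2.631 1.293
v -0.596 -3.399 0.538
v -0.069 -2.95 0.673
v -0.302 -2.476 1.14
v -1.393 -3.118 1.579
v -1.017 -3.886 0.824
v -1.172 -4.226 1.422
v -1.404 -3.751 1.888
v -1.153 -3.202 0.921
v -4.865 0.688 -1.687
v -3.982 -0.252 0.071
v -3.872 1.632 -1.681
v -2.989 0.692 0.076
v -4.291 0.088 -2.296
v -3.408 -0.852 -0.539
v -3.298 1.032 -2.291
v -2.415 0.092 -0.533
v 1.9 -4.338 -0.34
v 0.906 -3.686 0.38
v 2.102 -3.59 -0.737
v 1.108 -2.939 -0.016
v 3.172 -3.941 1.056
v 2.178 -3.29 1.777
v 3.374 -3.194 0.66
v 2.38 -2.542 1.38
v 3.293 4.379 1.487
v 3.501 4.151 0.973
v 3.475 2.493 1.698
v 3.267 2.721 2.213
v 3.712 4.202 1.096
v 3.686 2.543 1.822
v 3.85 4.283 1.287
v 3.825 2.625 2.013
v 3.892 4.381 1.513
v 3.867 2.723 2.238
v 3.831 4.479 1.734
v 3.805 2.821 2.459
v 3.676 4.559 1.913
v 3.65 2.901 2.638
v 3.455 4.608 2.018
v 3.429 2.95 2.743
v 3.206 4.618 2.031
v 3.181 2.96 2.756
v 2.972 4.586 1.95
v 2.947 2.928 2.675
v 2.794 4.519 1.79
v 2.768 2.861 2.515
v 2.701 4.427 1.577
v 2.676 2.769 2.302
v 2.711 4.327 1.348
v 2.686 2.669 2.073
v 2.822 4.236 1.144
v 2.796 2.578 1.869
v 3.014 4.17 0.999
v 2.988 2.512 1.724
v 3.254 4.14 0.939
v 3.229 2.481 1.664
f 2 4 1
f 5 2 1
f 1 4 3
f 3 5 1
f 2 8 4
f 6 2 5
f 6 8 2
f 4 8 3
f 7 5 3
f 3 8 7
f 7 6 5
f 8 6 7
f 9 46 25
f 46 20 49
f 25 49 14
f 46 49 25
f 9 25 21
f 25 14 26
f 21 26 10
f 25 26 21
f 9 21 30
f 21 10 31
f 30 31 16
f 21 31 30
f 9 30 42
f 30 16 45
f 42 45 19
f 30 45 42
f 9 42 46
f 42 19 50
f 46 50 20
f 42 50 46
f 10 26 37
f 26 14 40
f 37 40 18
f 26 40 37
f 14 49 27
f 49 20 48
f 27 48 13
f 49 48 27
f 20 50 47
f 50 19 43
f 47 43 11
f 50 43 47
f 19 45 44
f 45 16 32
f 44 32 15
f 45 32 44
f 16 31 36
f 31 10 33
f 36 33 17
f 31 33 36
f 12 38 24
f 38 18 39
f 24 39 13
f 38 39 24
f 12 24 22
f 24 13 23
f 22 23 11
f 24 23 22
f 12 22 29
f 22 11 28
f 29 28 15
f 22 28 29
f 12 29 34
f 29 15 35
f 34 35 17
f 29 35 34
f 12 34 38
f 34 17 41
f 38 41 18
f 34 41 38
f 13 39 27
f 39 18 40
f 27 40 14
f 39 40 27
f 11 23 47
f 23 13 48
f 47 48 20
f 23 48 47
f 15 28 44
f 28 11 43
f 44 43 19
f 28 43 44
f 17 35 36
f 35 15 32
f 36 32 16
f 35 32 36
f 18 41 37
f 41 17 33
f 37 33 10
f 41 33 37
f 52 54 51
f 55 52 51
f 51 54 53
f 53 55 51
f 52 58 54
f 56 52 55
f 56 58 52
f 54 58 53
f 57 55 53
f 53 58 57
f 57 56 55
f 58 56 57
f 60 62 59
f 63 60 59
f 59 62 61
f 61 63 59
f 60 66 62
f 64 60 63
f 64 66 60
f 62 66 61
f 65 63 61
f 61 66 65
f 65 64 63
f 66 64 65
f 68 67 71
f 68 71 69
f 69 71 72
f 69 72 70
f 71 67 73
f 71 73 72
f 72 73 74
f 72 74 70
f 73 67 75
f 73 75 74
f 74 75 76
f 74 76 70
f 75 67 77
f 75 77 76
f 76 77 78
f 76 78 70
f 77 67 79
f 77 79 78
f 78 79 80
f 78 80 70
f 79 67 81
f 79 81 80
f 80 81 82
f 80 82 70
f 81 67 83
f 81 83 82
f 82 83 84
f 82 84 70
f 83 67 85
f 83 85 84
f 84 85 86
f 84 86 70
f 85 67 87
f 85 87 86
f 86 87 88
f 86 88 70
f 87 67 89
f 87 89 88
f 88 89 90
f 88 90 70
f 89 67 91
f 89 91 90
f 90 91 92
f 90 92 70
f 91 67 93
f 91 93 92
f 92 93 94
f 92 94 70
f 93 67 95
f 93 95 94
f 94 95 96
f 94 96 70
f 95 67 97
f 95 97 96
f 96 97 98
f 96 98 70
f 97 67 68
f 97 68 98
f 98 68 69
f 98 69 70



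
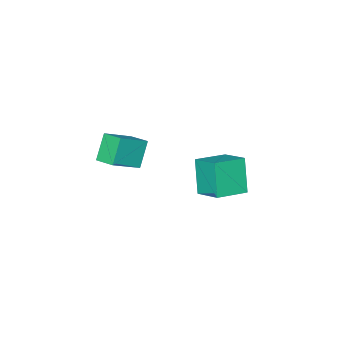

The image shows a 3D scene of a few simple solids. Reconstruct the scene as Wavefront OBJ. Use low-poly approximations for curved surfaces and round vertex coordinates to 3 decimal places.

v 1.99 -2.688 0.695
v 3.537 -2.851 1.639
v 1.92 -1.512 1.012
v 3.468 -1.675 1.956
v 2.832 -2.285 -0.616
v 4.38 -2.448 0.328
v 2.763 -1.109 -0.299
v 4.31 -1.272 0.645
v -3.348 -1.438 -5.503
v -3.911 -2.289 -3.611
v -3.271 0.112 -4.784
v -3.834 -0.74 -2.891
v -1.526 -1.72 -5.089
v -2.089 -2.572 -3.196
v -1.449 -0.171 -4.369
v -2.012 -1.022 -2.477
f 2 4 1
f 5 2 1
f 1 4 3
f 3 5 1
f 2 8 4
f 6 2 5
f 6 8 2
f 4 8 3
f 7 5 3
f 3 8 7
f 7 6 5
f 8 6 7
f 10 12 9
f 13 10 9
f 9 12 11
f 11 13 9
f 10 16 12
f 14 10 13
f 14 16 10
f 12 16 11
f 15 13 11
f 11 16 15
f 15 14 13
f 16 14 15



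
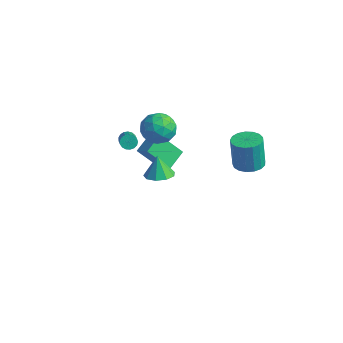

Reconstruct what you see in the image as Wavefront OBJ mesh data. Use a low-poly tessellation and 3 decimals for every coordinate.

v 3.92 2.591 2.079
v 4.445 3.357 2.134
v 4.185 3.394 4.096
v 3.66 2.629 4.041
v 4.032 3.515 2.076
v 3.773 3.552 4.039
v 3.594 3.46 2.019
v 3.335 3.498 3.982
v 3.23 3.207 1.976
v 2.971 3.244 3.938
v 3.025 2.813 1.956
v 2.765 2.85 3.919
v 3.024 2.368 1.965
v 2.765 2.405 3.927
v 3.229 1.974 1.999
v 2.969 2.011 3.962
v 3.592 1.722 2.052
v 3.332 1.759 4.014
v 4.03 1.668 2.111
v 3.77 1.706 4.073
v 4.442 1.827 2.162
v 4.183 1.864 4.125
v 4.735 2.16 2.195
v 4.476 2.197 4.157
v 4.842 2.592 2.201
v 4.582 2.63 4.163
v 4.737 3.024 2.178
v 4.477 3.062 4.141
v -3.827 2.142 1.638
v -3.293 2.823 0.87
v -2.227 1.217 1.93
v -1.693 1.898 1.162
v -2.044 2.333 2.175
v -3.033 2.904 1.994
v -2.487 1.136 0.806
v -3.476 1.707 0.625
v -2.465 2.201 0.356
v -2.192 2.941 1.202
v -3.328 1.099 1.598
v -3.055 1.839 2.444
v -3.701 2.564 1.229
v -1.819 1.476 1.571
v -2.026 1.732 2.167
v -1.712 2.132 1.715
v -3.548 2.612 1.889
v -3.234 3.012 1.438
v -2.5 2.724 2.205
v -2.286 1.028 1.362
v -1.972 1.428 0.911
v -3.808 1.908 1.085
v -3.494 2.308 0.633
v -3.02 1.316 0.595
v -2.9 2.598 0.475
v -1.96 2.054 0.646
v -2.426 1.606 0.437
v -3.007 1.943 0.331
v -2.739 3.033 0.972
v -1.799 2.489 1.144
v -2.005 2.745 1.739
v -2.586 3.081 1.633
v -2.253 2.667 0.67
v -3.721 1.551 1.656
v -2.781 1.007 1.828
v -2.934 0.959 1.167
v -3.515 1.295 1.061
v -3.56 1.986 2.154
v -2.62 1.442 2.325
v -2.513 2.097 2.469
v -3.094 2.434 2.363
v -3.267 1.373 2.13
v -2.139 -1.041 2.746
v -1.875 -1.187 2.335
v -0.738 -2.145 3.402
v -1.001 -1.999 3.814
v -1.766 -0.98 2.404
v -0.629 -1.938 3.471
v -1.742 -0.787 2.552
v -0.605 -1.745 3.619
v -1.809 -0.652 2.744
v -0.672 -1.61 3.811
v -1.951 -0.607 2.937
v -0.814 -1.564 4.004
v -2.137 -0.661 3.086
v -1 -1.618 4.153
v -2.323 -0.802 3.157
v -1.186 -1.759 4.225
v -2.466 -0.998 3.135
v -1.329 -1.955 4.202
v -2.535 -1.204 3.023
v -1.398 -2.161 4.09
v -2.513 -1.372 2.848
v -1.376 -2.33 3.915
v -2.405 -1.465 2.65
v -1.268 -2.423 3.717
v -2.236 -1.461 2.474
v -1.099 -2.419 3.541
v -2.045 -1.361 2.36
v -0.908 -2.318 3.427
v 1.268 -1.85 2.245
v 1.719 -2.575 2.496
v 0.892 -1.63 3.555
v 2.081 -2.086 2.518
v 2.063 -1.487 2.412
v 1.672 -1.058 2.228
v 1.093 -0.999 2.052
v 0.595 -1.339 1.966
v 0.411 -1.918 2.011
v 0.629 -2.465 2.166
v 1.145 -2.724 2.357
v -3.427 2.793 -3.26
v -4.513 1.933 -1.803
v -3.655 4.077 -2.672
v -4.741 3.216 -1.215
v -2.419 2.664 -2.585
v -3.505 1.803 -1.128
v -2.647 3.947 -1.997
v -3.733 3.087 -0.54
f 2 1 5
f 2 5 3
f 3 5 6
f 3 6 4
f 5 1 7
f 5 7 6
f 6 7 8
f 6 8 4
f 7 1 9
f 7 9 8
f 8 9 10
f 8 10 4
f 9 1 11
f 9 11 10
f 10 11 12
f 10 12 4
f 11 1 13
f 11 13 12
f 12 13 14
f 12 14 4
f 13 1 15
f 13 15 14
f 14 15 16
f 14 16 4
f 15 1 17
f 15 17 16
f 16 17 18
f 16 18 4
f 17 1 19
f 17 19 18
f 18 19 20
f 18 20 4
f 19 1 21
f 19 21 20
f 20 21 22
f 20 22 4
f 21 1 23
f 21 23 22
f 22 23 24
f 22 24 4
f 23 1 25
f 23 25 24
f 24 25 26
f 24 26 4
f 25 1 27
f 25 27 26
f 26 27 28
f 26 28 4
f 27 1 2
f 27 2 28
f 28 2 3
f 28 3 4
f 29 66 45
f 66 40 69
f 45 69 34
f 66 69 45
f 29 45 41
f 45 34 46
f 41 46 30
f 45 46 41
f 29 41 50
f 41 30 51
f 50 51 36
f 41 51 50
f 29 50 62
f 50 36 65
f 62 65 39
f 50 65 62
f 29 62 66
f 62 39 70
f 66 70 40
f 62 70 66
f 30 46 57
f 46 34 60
f 57 60 38
f 46 60 57
f 34 69 47
f 69 40 68
f 47 68 33
f 69 68 47
f 40 70 67
f 70 39 63
f 67 63 31
f 70 63 67
f 39 65 64
f 65 36 52
f 64 52 35
f 65 52 64
f 36 51 56
f 51 30 53
f 56 53 37
f 51 53 56
f 32 58 44
f 58 38 59
f 44 59 33
f 58 59 44
f 32 44 42
f 44 33 43
f 42 43 31
f 44 43 42
f 32 42 49
f 42 31 48
f 49 48 35
f 42 48 49
f 32 49 54
f 49 35 55
f 54 55 37
f 49 55 54
f 32 54 58
f 54 37 61
f 58 61 38
f 54 61 58
f 33 59 47
f 59 38 60
f 47 60 34
f 59 60 47
f 31 43 67
f 43 33 68
f 67 68 40
f 43 68 67
f 35 48 64
f 48 31 63
f 64 63 39
f 48 63 64
f 37 55 56
f 55 35 52
f 56 52 36
f 55 52 56
f 38 61 57
f 61 37 53
f 57 53 30
f 61 53 57
f 72 71 75
f 72 75 73
f 73 75 76
f 73 76 74
f 75 71 77
f 75 77 76
f 76 77 78
f 76 78 74
f 77 71 79
f 77 79 78
f 78 79 80
f 78 80 74
f 79 71 81
f 79 81 80
f 80 81 82
f 80 82 74
f 81 71 83
f 81 83 82
f 82 83 84
f 82 84 74
f 83 71 85
f 83 85 84
f 84 85 86
f 84 86 74
f 85 71 87
f 85 87 86
f 86 87 88
f 86 88 74
f 87 71 89
f 87 89 88
f 88 89 90
f 88 90 74
f 89 71 91
f 89 91 90
f 90 91 92
f 90 92 74
f 91 71 93
f 91 93 92
f 92 93 94
f 92 94 74
f 93 71 95
f 93 95 94
f 94 95 96
f 94 96 74
f 95 71 97
f 95 97 96
f 96 97 98
f 96 98 74
f 97 71 72
f 97 72 98
f 98 72 73
f 98 73 74
f 100 99 102
f 100 102 101
f 102 99 103
f 102 103 101
f 103 99 104
f 103 104 101
f 104 99 105
f 104 105 101
f 105 99 106
f 105 106 101
f 106 99 107
f 106 107 101
f 107 99 108
f 107 108 101
f 108 99 109
f 108 109 101
f 109 99 100
f 109 100 101
f 111 113 110
f 114 111 110
f 110 113 112
f 112 114 110
f 111 117 113
f 115 111 114
f 115 117 111
f 113 117 112
f 116 114 112
f 112 117 116
f 116 115 114
f 117 115 116



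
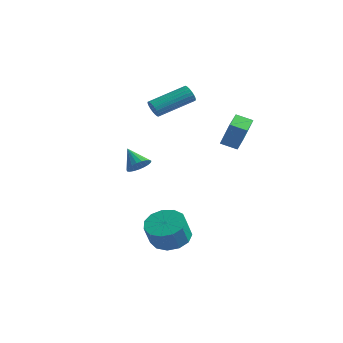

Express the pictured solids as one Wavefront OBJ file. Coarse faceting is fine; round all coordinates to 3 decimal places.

v -0.697 -2.97 -2.75
v 0.135 -3.479 -3.011
v 0.169 -4.019 -1.852
v -0.663 -3.51 -1.59
v 0.312 -2.987 -2.787
v 0.346 -3.527 -1.627
v 0.169 -2.489 -2.551
v 0.203 -3.03 -1.391
v -0.249 -2.144 -2.378
v -0.216 -2.685 -1.218
v -0.81 -2.061 -2.323
v -0.776 -2.602 -1.163
v -1.334 -2.267 -2.404
v -1.301 -2.808 -1.244
v -1.656 -2.696 -2.594
v -1.623 -3.236 -1.434
v -1.674 -3.211 -2.834
v -1.64 -3.752 -1.674
v -1.381 -3.65 -3.047
v -1.347 -4.191 -1.888
v -0.871 -3.873 -3.166
v -0.837 -4.414 -2.006
v -0.306 -3.809 -3.153
v -0.272 -4.35 -1.993
v -4.067 0.357 3.478
v -3.759 0.355 3.059
v -2.765 2.021 3.782
v -3.073 2.023 4.202
v -3.922 0.481 2.995
v -2.929 2.147 3.718
v -4.111 0.585 3.013
v -3.117 2.251 3.736
v -4.292 0.65 3.113
v -3.298 2.316 3.836
v -4.434 0.664 3.275
v -3.44 2.33 3.998
v -4.512 0.625 3.473
v -3.519 2.291 4.196
v -4.514 0.54 3.671
v -3.52 2.206 4.394
v -4.438 0.423 3.837
v -3.444 2.089 4.56
v -4.298 0.295 3.94
v -3.304 1.96 4.663
v -4.118 0.177 3.964
v -3.124 1.843 4.687
v -3.929 0.091 3.903
v -2.936 1.756 4.626
v -3.764 0.05 3.77
v -2.771 1.716 4.493
v -3.652 0.063 3.586
v -2.658 1.729 4.309
v -3.611 0.126 3.383
v -2.617 1.792 4.106
v -3.649 0.23 3.197
v -2.655 1.896 3.92
v -0.37 0.575 2.064
v 0.232 0.457 3.499
v -0.69 1.594 2.282
v -0.089 1.476 3.717
v 0.409 0.884 1.763
v 1.01 0.766 3.198
v 0.088 1.903 1.981
v 0.69 1.785 3.416
v -3.272 -1.899 0.746
v -2.898 -1.429 0.993
v -4.168 -1.601 1.534
v -3.029 -1.298 0.795
v -3.201 -1.272 0.589
v -3.386 -1.354 0.41
v -3.552 -1.531 0.289
v -3.669 -1.771 0.247
v -3.717 -2.033 0.291
v -3.688 -2.272 0.414
v -3.588 -2.447 0.594
v -3.433 -2.527 0.801
v -3.25 -2.498 0.997
v -3.071 -2.366 1.151
v -2.927 -2.153 1.234
v -2.842 -1.896 1.233
v -2.832 -1.64 1.148
f 2 1 5
f 2 5 3
f 3 5 6
f 3 6 4
f 5 1 7
f 5 7 6
f 6 7 8
f 6 8 4
f 7 1 9
f 7 9 8
f 8 9 10
f 8 10 4
f 9 1 11
f 9 11 10
f 10 11 12
f 10 12 4
f 11 1 13
f 11 13 12
f 12 13 14
f 12 14 4
f 13 1 15
f 13 15 14
f 14 15 16
f 14 16 4
f 15 1 17
f 15 17 16
f 16 17 18
f 16 18 4
f 17 1 19
f 17 19 18
f 18 19 20
f 18 20 4
f 19 1 21
f 19 21 20
f 20 21 22
f 20 22 4
f 21 1 23
f 21 23 22
f 22 23 24
f 22 24 4
f 23 1 2
f 23 2 24
f 24 2 3
f 24 3 4
f 26 25 29
f 26 29 27
f 27 29 30
f 27 30 28
f 29 25 31
f 29 31 30
f 30 31 32
f 30 32 28
f 31 25 33
f 31 33 32
f 32 33 34
f 32 34 28
f 33 25 35
f 33 35 34
f 34 35 36
f 34 36 28
f 35 25 37
f 35 37 36
f 36 37 38
f 36 38 28
f 37 25 39
f 37 39 38
f 38 39 40
f 38 40 28
f 39 25 41
f 39 41 40
f 40 41 42
f 40 42 28
f 41 25 43
f 41 43 42
f 42 43 44
f 42 44 28
f 43 25 45
f 43 45 44
f 44 45 46
f 44 46 28
f 45 25 47
f 45 47 46
f 46 47 48
f 46 48 28
f 47 25 49
f 47 49 48
f 48 49 50
f 48 50 28
f 49 25 51
f 49 51 50
f 50 51 52
f 50 52 28
f 51 25 53
f 51 53 52
f 52 53 54
f 52 54 28
f 53 25 55
f 53 55 54
f 54 55 56
f 54 56 28
f 55 25 26
f 55 26 56
f 56 26 27
f 56 27 28
f 58 60 57
f 61 58 57
f 57 60 59
f 59 61 57
f 58 64 60
f 62 58 61
f 62 64 58
f 60 64 59
f 63 61 59
f 59 64 63
f 63 62 61
f 64 62 63
f 66 65 68
f 66 68 67
f 68 65 69
f 68 69 67
f 69 65 70
f 69 70 67
f 70 65 71
f 70 71 67
f 71 65 72
f 71 72 67
f 72 65 73
f 72 73 67
f 73 65 74
f 73 74 67
f 74 65 75
f 74 75 67
f 75 65 76
f 75 76 67
f 76 65 77
f 76 77 67
f 77 65 78
f 77 78 67
f 78 65 79
f 78 79 67
f 79 65 80
f 79 80 67
f 80 65 81
f 80 81 67
f 81 65 66
f 81 66 67



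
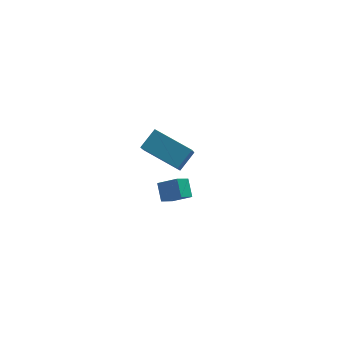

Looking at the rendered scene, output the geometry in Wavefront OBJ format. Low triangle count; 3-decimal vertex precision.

v 0.338 -1.797 -0.466
v -0.246 -2.195 0.058
v 0.336 -1.055 0.094
v -0.248 -1.452 0.619
v 1.108 -2.208 0.081
v 0.524 -2.605 0.606
v 1.106 -1.465 0.642
v 0.522 -1.863 1.166
v 1.794 2.989 -3.304
v 1.485 2.171 -2.262
v 0.358 4.316 -2.689
v 0.048 3.498 -1.648
v 2.592 3.542 -2.632
v 2.282 2.724 -1.591
v 1.155 4.869 -2.018
v 0.846 4.051 -0.976
f 2 4 1
f 5 2 1
f 1 4 3
f 3 5 1
f 2 8 4
f 6 2 5
f 6 8 2
f 4 8 3
f 7 5 3
f 3 8 7
f 7 6 5
f 8 6 7
f 10 12 9
f 13 10 9
f 9 12 11
f 11 13 9
f 10 16 12
f 14 10 13
f 14 16 10
f 12 16 11
f 15 13 11
f 11 16 15
f 15 14 13
f 16 14 15



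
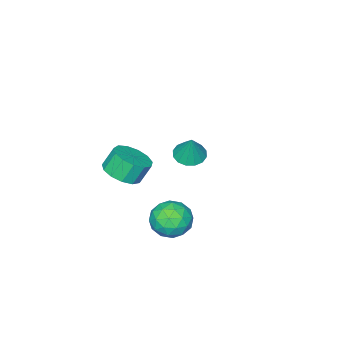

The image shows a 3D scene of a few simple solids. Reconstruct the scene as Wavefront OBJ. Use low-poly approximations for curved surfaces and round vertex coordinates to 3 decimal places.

v 2.228 3.253 0.668
v 3.2 2.596 0.768
v 1.2 1.684 0.332
v 2.172 1.027 0.432
v 1.722 1.56 1.38
v 2.357 2.53 1.588
v 2.043 1.75 -0.488
v 2.678 2.72 -0.28
v 3.085 1.667 0.053
v 2.887 1.549 1.208
v 1.513 2.731 -0.108
v 1.315 2.613 1.047
v 2.804 3.062 0.748
v 1.596 1.218 0.352
v 1.332 1.531 0.91
v 1.903 1.145 0.969
v 2.309 3.024 1.23
v 2.88 2.637 1.288
v 2.011 2.028 1.648
v 1.52 1.643 -0.188
v 2.091 1.256 -0.13
v 2.497 3.135 0.131
v 3.068 2.749 0.19
v 2.389 2.252 -0.548
v 3.308 2.13 0.386
v 2.704 1.207 0.189
v 2.628 1.633 -0.352
v 3.001 2.203 -0.23
v 3.191 2.061 1.065
v 2.587 1.138 0.868
v 2.323 1.452 1.425
v 2.696 2.022 1.547
v 3.124 1.514 0.645
v 1.813 3.142 0.232
v 1.209 2.219 0.035
v 1.704 2.258 -0.447
v 2.077 2.828 -0.325
v 1.696 3.073 0.911
v 1.092 2.15 0.714
v 1.399 2.077 1.33
v 1.772 2.647 1.452
v 1.276 2.766 0.455
v 3.063 -0.434 3.171
v 3.956 -0.763 3.701
v 3.411 -0.475 4.799
v 2.517 -0.146 4.269
v 4.035 -0.166 3.583
v 3.49 0.123 4.682
v 3.805 0.347 3.335
v 3.26 0.635 4.433
v 3.34 0.611 3.034
v 2.794 0.899 4.133
v 2.786 0.544 2.777
v 2.241 0.832 3.875
v 2.32 0.166 2.645
v 1.775 0.454 3.743
v 2.09 -0.402 2.679
v 1.545 -0.114 3.778
v 2.169 -0.981 2.87
v 1.623 -0.693 3.969
v 2.531 -1.386 3.156
v 1.986 -1.097 4.255
v 3.063 -1.488 3.447
v 2.517 -1.2 4.546
v 3.594 -1.256 3.65
v 3.048 -0.968 4.749
v -3.547 -2.066 0.164
v -3.053 -2.832 0.286
v -3.173 -1.574 1.736
v -2.745 -2.513 0.112
v -2.652 -2.074 -0.047
v -2.798 -1.633 -0.15
v -3.146 -1.308 -0.169
v -3.601 -1.186 -0.099
v -4.041 -1.3 0.042
v -4.35 -1.619 0.215
v -4.443 -2.058 0.374
v -4.296 -2.499 0.477
v -3.948 -2.824 0.496
v -3.494 -2.946 0.426
f 1 38 17
f 38 12 41
f 17 41 6
f 38 41 17
f 1 17 13
f 17 6 18
f 13 18 2
f 17 18 13
f 1 13 22
f 13 2 23
f 22 23 8
f 13 23 22
f 1 22 34
f 22 8 37
f 34 37 11
f 22 37 34
f 1 34 38
f 34 11 42
f 38 42 12
f 34 42 38
f 2 18 29
f 18 6 32
f 29 32 10
f 18 32 29
f 6 41 19
f 41 12 40
f 19 40 5
f 41 40 19
f 12 42 39
f 42 11 35
f 39 35 3
f 42 35 39
f 11 37 36
f 37 8 24
f 36 24 7
f 37 24 36
f 8 23 28
f 23 2 25
f 28 25 9
f 23 25 28
f 4 30 16
f 30 10 31
f 16 31 5
f 30 31 16
f 4 16 14
f 16 5 15
f 14 15 3
f 16 15 14
f 4 14 21
f 14 3 20
f 21 20 7
f 14 20 21
f 4 21 26
f 21 7 27
f 26 27 9
f 21 27 26
f 4 26 30
f 26 9 33
f 30 33 10
f 26 33 30
f 5 31 19
f 31 10 32
f 19 32 6
f 31 32 19
f 3 15 39
f 15 5 40
f 39 40 12
f 15 40 39
f 7 20 36
f 20 3 35
f 36 35 11
f 20 35 36
f 9 27 28
f 27 7 24
f 28 24 8
f 27 24 28
f 10 33 29
f 33 9 25
f 29 25 2
f 33 25 29
f 44 43 47
f 44 47 45
f 45 47 48
f 45 48 46
f 47 43 49
f 47 49 48
f 48 49 50
f 48 50 46
f 49 43 51
f 49 51 50
f 50 51 52
f 50 52 46
f 51 43 53
f 51 53 52
f 52 53 54
f 52 54 46
f 53 43 55
f 53 55 54
f 54 55 56
f 54 56 46
f 55 43 57
f 55 57 56
f 56 57 58
f 56 58 46
f 57 43 59
f 57 59 58
f 58 59 60
f 58 60 46
f 59 43 61
f 59 61 60
f 60 61 62
f 60 62 46
f 61 43 63
f 61 63 62
f 62 63 64
f 62 64 46
f 63 43 65
f 63 65 64
f 64 65 66
f 64 66 46
f 65 43 44
f 65 44 66
f 66 44 45
f 66 45 46
f 68 67 70
f 68 70 69
f 70 67 71
f 70 71 69
f 71 67 72
f 71 72 69
f 72 67 73
f 72 73 69
f 73 67 74
f 73 74 69
f 74 67 75
f 74 75 69
f 75 67 76
f 75 76 69
f 76 67 77
f 76 77 69
f 77 67 78
f 77 78 69
f 78 67 79
f 78 79 69
f 79 67 80
f 79 80 69
f 80 67 68
f 80 68 69



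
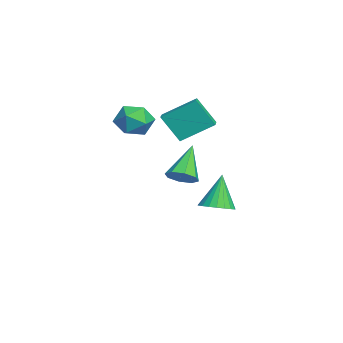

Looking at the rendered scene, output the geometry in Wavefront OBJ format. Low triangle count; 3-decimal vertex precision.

v -1.654 0.608 -4.484
v -1.11 -0.143 -4.167
v -2.386 0.932 -2.456
v -0.853 0.171 -4.125
v -0.736 0.56 -4.144
v -0.776 0.958 -4.223
v -0.969 1.295 -4.346
v -1.28 1.514 -4.494
v -1.656 1.576 -4.639
v -2.031 1.47 -4.758
v -2.341 1.215 -4.829
v -2.532 0.856 -4.841
v -2.572 0.453 -4.791
v -2.452 0.077 -4.687
v -2.195 -0.207 -4.549
v -1.844 -0.35 -4.399
v -1.46 -0.327 -4.264
v -3.323 -1.132 -0.182
v -3.66 -2.117 1.396
v -3.313 0.665 0.942
v -3.649 -0.32 2.52
v -2.251 -1.24 -0.02
v -2.587 -2.225 1.558
v -2.24 0.557 1.104
v -2.577 -0.428 2.682
v -0.63 -3.193 1.659
v 0.049 -2.537 2.251
v 0.291 -4.643 2.209
v 0.97 -3.987 2.801
v -0.092 -4.115 3.113
v -0.661 -3.219 2.773
v 1.001 -3.961 1.687
v 0.432 -3.065 1.347
v 1.057 -3.012 2.268
v 0.382 -3.107 3.15
v -0.042 -4.073 1.31
v -0.717 -4.168 2.192
v 3.968 -1.386 -0.299
v 4.632 -1.274 0.203
v 2.632 -0.814 1.339
v 4.471 -0.739 -0.115
v 4.015 -0.583 -0.541
v 3.532 -0.897 -0.825
v 3.304 -1.498 -0.802
v 3.465 -2.033 -0.484
v 3.921 -2.189 -0.058
v 4.404 -1.875 0.227
f 2 1 4
f 2 4 3
f 4 1 5
f 4 5 3
f 5 1 6
f 5 6 3
f 6 1 7
f 6 7 3
f 7 1 8
f 7 8 3
f 8 1 9
f 8 9 3
f 9 1 10
f 9 10 3
f 10 1 11
f 10 11 3
f 11 1 12
f 11 12 3
f 12 1 13
f 12 13 3
f 13 1 14
f 13 14 3
f 14 1 15
f 14 15 3
f 15 1 16
f 15 16 3
f 16 1 17
f 16 17 3
f 17 1 2
f 17 2 3
f 19 21 18
f 22 19 18
f 18 21 20
f 20 22 18
f 19 25 21
f 23 19 22
f 23 25 19
f 21 25 20
f 24 22 20
f 20 25 24
f 24 23 22
f 25 23 24
f 26 37 31
f 26 31 27
f 26 27 33
f 26 33 36
f 26 36 37
f 27 31 35
f 31 37 30
f 37 36 28
f 36 33 32
f 33 27 34
f 29 35 30
f 29 30 28
f 29 28 32
f 29 32 34
f 29 34 35
f 30 35 31
f 28 30 37
f 32 28 36
f 34 32 33
f 35 34 27
f 39 38 41
f 39 41 40
f 41 38 42
f 41 42 40
f 42 38 43
f 42 43 40
f 43 38 44
f 43 44 40
f 44 38 45
f 44 45 40
f 45 38 46
f 45 46 40
f 46 38 47
f 46 47 40
f 47 38 39
f 47 39 40



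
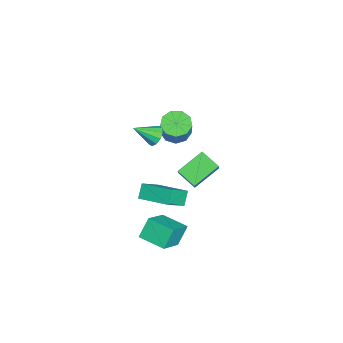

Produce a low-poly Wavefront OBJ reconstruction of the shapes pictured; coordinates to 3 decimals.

v 3.479 -0.146 1.403
v 2.607 1.062 2.137
v 4.18 0.67 0.894
v 3.308 1.877 1.627
v 4.032 -0.177 2.113
v 3.16 1.03 2.846
v 4.733 0.638 1.603
v 3.861 1.846 2.337
v 2.915 -1.443 -4.359
v 2.322 -0.947 -3.39
v 3.687 -0.17 -4.539
v 3.093 0.326 -3.57
v 4.367 -2.146 -3.11
v 3.773 -1.65 -2.141
v 5.138 -0.873 -3.29
v 4.545 -0.377 -2.321
v 0.268 -1.189 -2.89
v 1.283 -2.023 -1.735
v 1.132 0.35 -2.538
v 2.147 -0.484 -1.383
v 0.873 -1.376 -3.557
v 1.888 -2.21 -2.402
v 1.737 0.163 -3.205
v 2.752 -0.671 -2.05
v -1.776 -0.269 -0.178
v -1.058 -0.278 -0.614
v -0.186 -0.261 0.822
v -0.904 -0.251 1.258
v -1.224 0.264 -0.52
v -0.352 0.281 0.916
v -1.648 0.557 -0.266
v -0.776 0.574 1.17
v -2.132 0.463 0.03
v -1.26 0.481 1.465
v -2.45 0.027 0.228
v -1.577 0.045 1.663
v -2.452 -0.547 0.236
v -1.579 -0.53 1.672
v -2.138 -0.991 0.051
v -1.266 -0.974 1.486
v -1.655 -1.097 -0.241
v -0.783 -1.08 1.194
v -1.229 -0.816 -0.504
v -0.356 -0.798 0.931
v 2.28 -1.281 3.271
v 2.794 -1.032 3.536
v 2.42 -2.399 4.049
v 2.485 -0.923 3.747
v 2.098 -0.952 3.776
v 1.78 -1.106 3.613
v 1.653 -1.326 3.318
v 1.765 -1.53 3.006
v 2.074 -1.638 2.795
v 2.461 -1.61 2.765
v 2.779 -1.456 2.929
v 2.906 -1.235 3.223
f 2 4 1
f 5 2 1
f 1 4 3
f 3 5 1
f 2 8 4
f 6 2 5
f 6 8 2
f 4 8 3
f 7 5 3
f 3 8 7
f 7 6 5
f 8 6 7
f 10 12 9
f 13 10 9
f 9 12 11
f 11 13 9
f 10 16 12
f 14 10 13
f 14 16 10
f 12 16 11
f 15 13 11
f 11 16 15
f 15 14 13
f 16 14 15
f 18 20 17
f 21 18 17
f 17 20 19
f 19 21 17
f 18 24 20
f 22 18 21
f 22 24 18
f 20 24 19
f 23 21 19
f 19 24 23
f 23 22 21
f 24 22 23
f 26 25 29
f 26 29 27
f 27 29 30
f 27 30 28
f 29 25 31
f 29 31 30
f 30 31 32
f 30 32 28
f 31 25 33
f 31 33 32
f 32 33 34
f 32 34 28
f 33 25 35
f 33 35 34
f 34 35 36
f 34 36 28
f 35 25 37
f 35 37 36
f 36 37 38
f 36 38 28
f 37 25 39
f 37 39 38
f 38 39 40
f 38 40 28
f 39 25 41
f 39 41 40
f 40 41 42
f 40 42 28
f 41 25 43
f 41 43 42
f 42 43 44
f 42 44 28
f 43 25 26
f 43 26 44
f 44 26 27
f 44 27 28
f 46 45 48
f 46 48 47
f 48 45 49
f 48 49 47
f 49 45 50
f 49 50 47
f 50 45 51
f 50 51 47
f 51 45 52
f 51 52 47
f 52 45 53
f 52 53 47
f 53 45 54
f 53 54 47
f 54 45 55
f 54 55 47
f 55 45 56
f 55 56 47
f 56 45 46
f 56 46 47



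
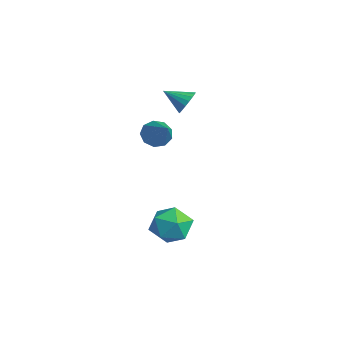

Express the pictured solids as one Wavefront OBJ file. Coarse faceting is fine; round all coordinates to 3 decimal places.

v 2.754 -0.641 1.767
v 3.19 -0.417 1.2
v 4.426 -0.839 2.973
v 3.039 -0.012 1.476
v 2.755 0.099 1.888
v 2.47 -0.137 2.244
v 2.319 -0.609 2.377
v 2.371 -1.096 2.224
v 2.603 -1.37 1.858
v 2.906 -1.303 1.449
v 3.138 -0.927 1.189
v 3.211 0.351 -3.344
v 4.315 0.471 -3.248
v 3.445 -1.351 -3.892
v 4.549 -1.231 -3.796
v 3.909 -1.247 -2.884
v 3.764 -0.195 -2.545
v 3.996 -0.685 -4.595
v 3.851 0.367 -4.256
v 4.8 -0.168 -4.021
v 4.746 -0.516 -2.964
v 3.014 -0.364 -4.176
v 2.96 -0.712 -3.119
v 0.645 1.82 2.233
v 0.953 1.308 1.851
v -0.065 0.92 2.867
v 1.144 1.333 2.101
v 1.237 1.455 2.377
v 1.212 1.65 2.625
v 1.074 1.878 2.796
v 0.852 2.094 2.854
v 0.589 2.257 2.79
v 0.336 2.333 2.616
v 0.145 2.307 2.365
v 0.053 2.185 2.089
v 0.078 1.991 1.841
v 0.215 1.763 1.671
v 0.438 1.546 1.612
v 0.701 1.384 1.676
f 2 1 4
f 2 4 3
f 4 1 5
f 4 5 3
f 5 1 6
f 5 6 3
f 6 1 7
f 6 7 3
f 7 1 8
f 7 8 3
f 8 1 9
f 8 9 3
f 9 1 10
f 9 10 3
f 10 1 11
f 10 11 3
f 11 1 2
f 11 2 3
f 12 23 17
f 12 17 13
f 12 13 19
f 12 19 22
f 12 22 23
f 13 17 21
f 17 23 16
f 23 22 14
f 22 19 18
f 19 13 20
f 15 21 16
f 15 16 14
f 15 14 18
f 15 18 20
f 15 20 21
f 16 21 17
f 14 16 23
f 18 14 22
f 20 18 19
f 21 20 13
f 25 24 27
f 25 27 26
f 27 24 28
f 27 28 26
f 28 24 29
f 28 29 26
f 29 24 30
f 29 30 26
f 30 24 31
f 30 31 26
f 31 24 32
f 31 32 26
f 32 24 33
f 32 33 26
f 33 24 34
f 33 34 26
f 34 24 35
f 34 35 26
f 35 24 36
f 35 36 26
f 36 24 37
f 36 37 26
f 37 24 38
f 37 38 26
f 38 24 39
f 38 39 26
f 39 24 25
f 39 25 26

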